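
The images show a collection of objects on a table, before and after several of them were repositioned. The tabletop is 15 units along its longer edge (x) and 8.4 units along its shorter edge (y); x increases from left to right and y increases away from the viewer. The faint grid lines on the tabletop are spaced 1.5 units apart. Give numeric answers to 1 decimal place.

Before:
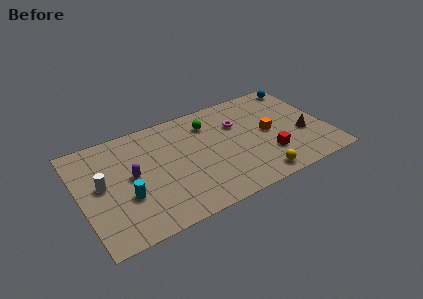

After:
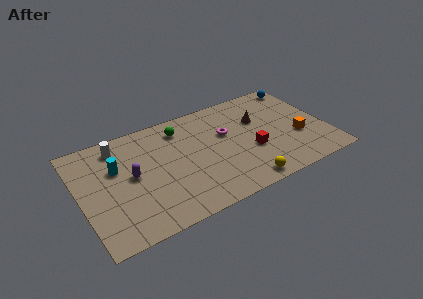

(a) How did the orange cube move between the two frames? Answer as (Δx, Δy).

(1.7, -1.1)

The orange cube started near (11.5, 4.2) and ended near (13.2, 3.1).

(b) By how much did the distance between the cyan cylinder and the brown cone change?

-2.1

The distance was about 10.9 in the first image and 8.8 in the second, so they moved 2.1 units closer together.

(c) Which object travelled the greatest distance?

the brown cone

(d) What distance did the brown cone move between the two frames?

3.3

The brown cone was near (13.5, 3.2) before and (11.1, 5.5) after, so it travelled √(2.4² + 2.3²) ≈ 3.3 units.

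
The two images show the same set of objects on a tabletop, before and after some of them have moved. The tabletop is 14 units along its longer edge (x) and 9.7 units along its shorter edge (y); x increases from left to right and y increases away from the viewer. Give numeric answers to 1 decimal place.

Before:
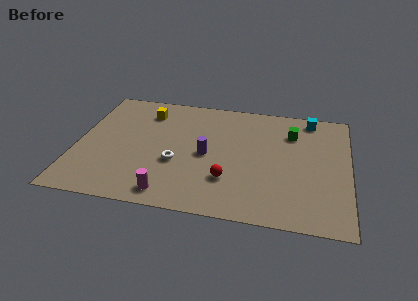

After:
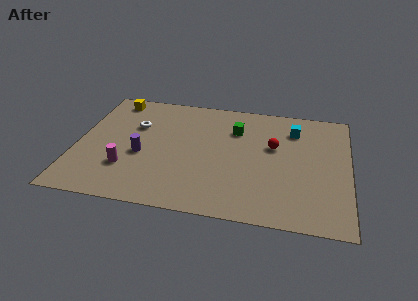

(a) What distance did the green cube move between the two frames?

2.9

The green cube was near (11.0, 7.2) before and (8.1, 7.0) after, so it travelled √(2.9² + 0.2²) ≈ 2.9 units.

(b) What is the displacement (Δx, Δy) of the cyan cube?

(-0.8, -1.1)

From the two frames, the cyan cube sits at roughly (11.9, 8.6) before and (11.1, 7.5) after.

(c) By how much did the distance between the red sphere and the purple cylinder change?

+4.8

The distance was about 2.2 in the first image and 7.0 in the second, so they moved 4.8 units further apart.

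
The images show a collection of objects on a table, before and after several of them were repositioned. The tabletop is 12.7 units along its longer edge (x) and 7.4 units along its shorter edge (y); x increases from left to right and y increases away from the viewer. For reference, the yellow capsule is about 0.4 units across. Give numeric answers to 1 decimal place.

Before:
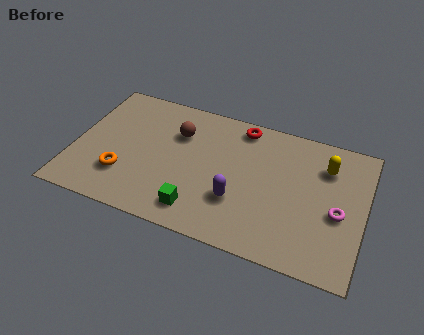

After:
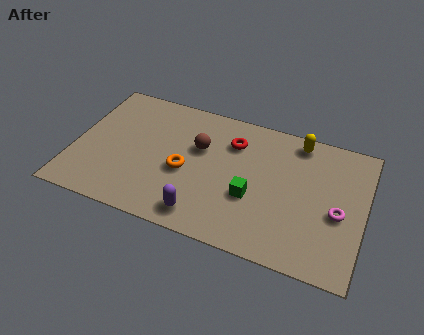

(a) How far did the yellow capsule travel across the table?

1.6

The yellow capsule was near (10.9, 5.5) before and (9.6, 6.5) after, so it travelled √(1.3² + 1.0²) ≈ 1.6 units.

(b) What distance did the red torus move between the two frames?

1.0

The red torus moved from about (7.1, 6.5) to (6.8, 5.5), a distance of √(0.3² + 1.0²) ≈ 1.0.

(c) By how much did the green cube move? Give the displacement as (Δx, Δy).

(2.2, 1.5)

The green cube was at about (5.7, 1.3) and moved to about (7.9, 2.8).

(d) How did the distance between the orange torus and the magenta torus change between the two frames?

-2.7

The distance was about 9.4 in the first image and 6.7 in the second, so they moved 2.7 units closer together.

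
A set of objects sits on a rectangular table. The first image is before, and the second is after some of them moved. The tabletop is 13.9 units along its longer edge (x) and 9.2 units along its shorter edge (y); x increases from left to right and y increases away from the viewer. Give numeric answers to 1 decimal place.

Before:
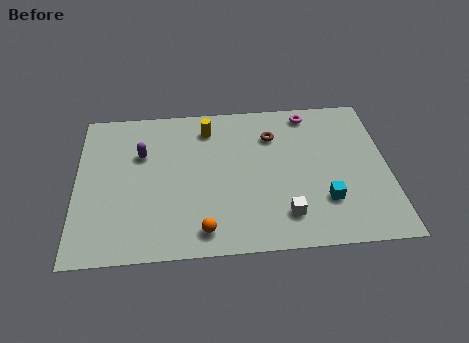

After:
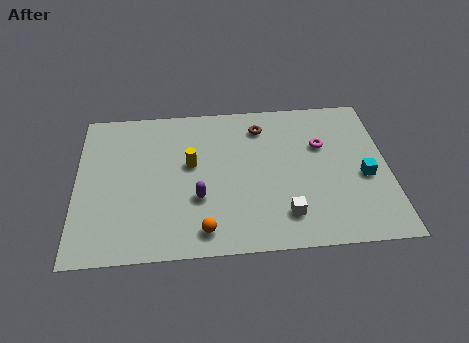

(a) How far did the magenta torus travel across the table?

2.2

The magenta torus moved from about (10.5, 8.1) to (11.0, 6.0), a distance of √(0.5² + 2.1²) ≈ 2.2.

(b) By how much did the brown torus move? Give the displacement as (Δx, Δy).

(-0.5, 0.6)

The brown torus was at about (8.8, 6.8) and moved to about (8.3, 7.4).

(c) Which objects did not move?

the white cube and the orange sphere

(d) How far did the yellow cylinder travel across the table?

2.3

The yellow cylinder was near (5.9, 7.5) before and (5.1, 5.3) after, so it travelled √(0.8² + 2.2²) ≈ 2.3 units.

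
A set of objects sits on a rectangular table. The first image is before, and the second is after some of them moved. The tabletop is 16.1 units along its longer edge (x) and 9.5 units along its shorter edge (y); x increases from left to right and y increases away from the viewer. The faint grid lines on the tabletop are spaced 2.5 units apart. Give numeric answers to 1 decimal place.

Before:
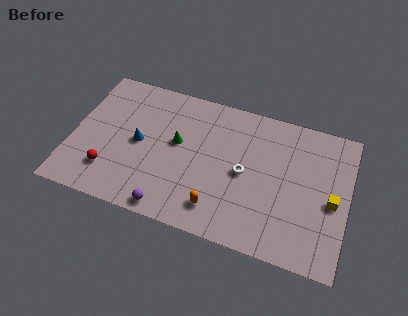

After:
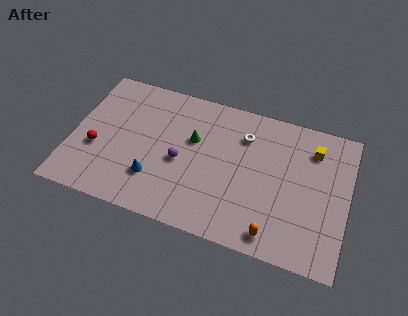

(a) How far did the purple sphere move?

3.3

The purple sphere moved from about (6.1, 0.9) to (6.4, 4.2), a distance of √(0.3² + 3.3²) ≈ 3.3.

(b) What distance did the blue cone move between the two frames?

2.4

The blue cone moved from about (3.9, 4.7) to (5.0, 2.6), a distance of √(1.1² + 2.1²) ≈ 2.4.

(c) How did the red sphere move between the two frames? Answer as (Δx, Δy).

(-0.9, 1.3)

From the two frames, the red sphere sits at roughly (2.4, 2.3) before and (1.5, 3.6) after.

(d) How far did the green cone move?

1.0

The green cone was near (6.1, 5.4) before and (7.0, 5.9) after, so it travelled √(0.9² + 0.5²) ≈ 1.0 units.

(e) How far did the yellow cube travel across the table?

3.4

The yellow cube was near (15.2, 4.3) before and (13.9, 7.4) after, so it travelled √(1.3² + 3.1²) ≈ 3.4 units.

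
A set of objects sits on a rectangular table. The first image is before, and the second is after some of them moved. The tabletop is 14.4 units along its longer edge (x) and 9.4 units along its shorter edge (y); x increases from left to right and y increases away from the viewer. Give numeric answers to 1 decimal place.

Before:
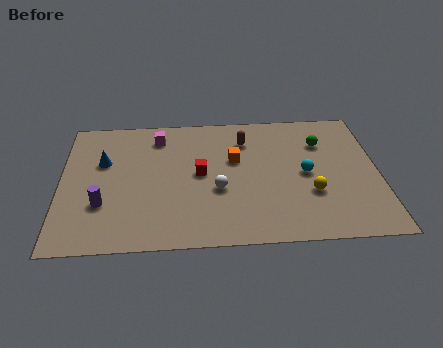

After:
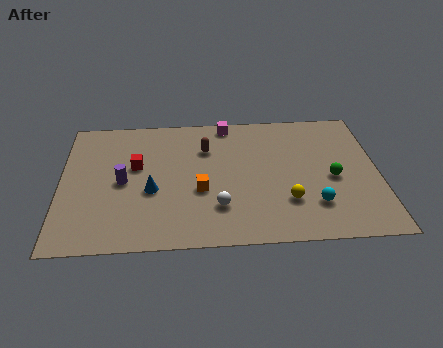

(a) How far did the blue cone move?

3.1

The blue cone moved from about (1.9, 6.0) to (4.1, 3.8), a distance of √(2.2² + 2.2²) ≈ 3.1.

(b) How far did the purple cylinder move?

1.7

The purple cylinder was near (1.9, 3.0) before and (2.8, 4.5) after, so it travelled √(0.9² + 1.5²) ≈ 1.7 units.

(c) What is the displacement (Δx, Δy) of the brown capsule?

(-1.8, -0.5)

The brown capsule was at about (8.4, 7.2) and moved to about (6.6, 6.7).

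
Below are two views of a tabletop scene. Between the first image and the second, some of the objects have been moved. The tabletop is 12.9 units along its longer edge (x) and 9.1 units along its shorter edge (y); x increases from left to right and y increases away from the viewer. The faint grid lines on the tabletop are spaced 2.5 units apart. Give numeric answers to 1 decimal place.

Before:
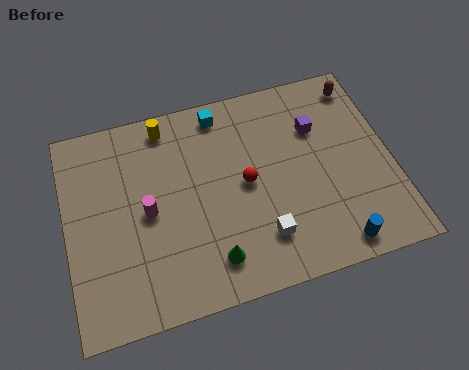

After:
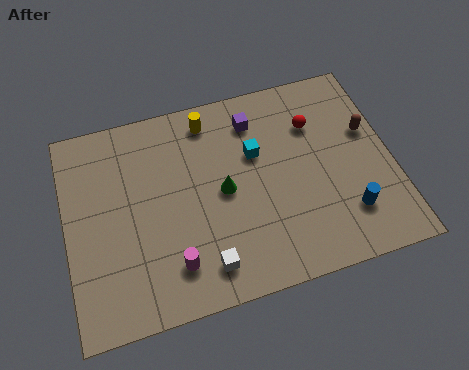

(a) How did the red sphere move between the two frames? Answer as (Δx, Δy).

(2.9, 1.9)

The red sphere started near (7.1, 4.6) and ended near (10.0, 6.5).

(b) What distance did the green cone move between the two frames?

2.9

From (5.5, 1.7) to (6.2, 4.5), the green cone covered √(0.7² + 2.8²) ≈ 2.9 units.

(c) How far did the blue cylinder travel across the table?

1.3

The blue cylinder moved from about (10.3, 1.0) to (10.9, 2.2), a distance of √(0.6² + 1.2²) ≈ 1.3.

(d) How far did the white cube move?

2.4

The white cube moved from about (7.5, 2.1) to (5.2, 1.5), a distance of √(2.3² + 0.6²) ≈ 2.4.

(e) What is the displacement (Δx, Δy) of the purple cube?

(-2.4, 1.0)

From the two frames, the purple cube sits at roughly (10.1, 6.3) before and (7.7, 7.3) after.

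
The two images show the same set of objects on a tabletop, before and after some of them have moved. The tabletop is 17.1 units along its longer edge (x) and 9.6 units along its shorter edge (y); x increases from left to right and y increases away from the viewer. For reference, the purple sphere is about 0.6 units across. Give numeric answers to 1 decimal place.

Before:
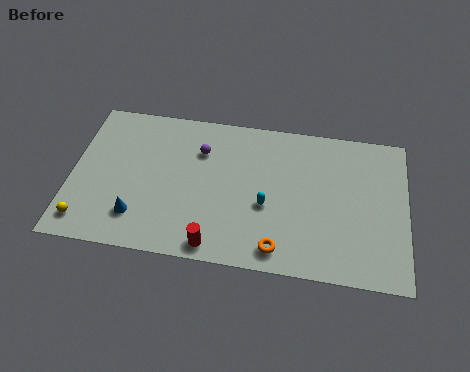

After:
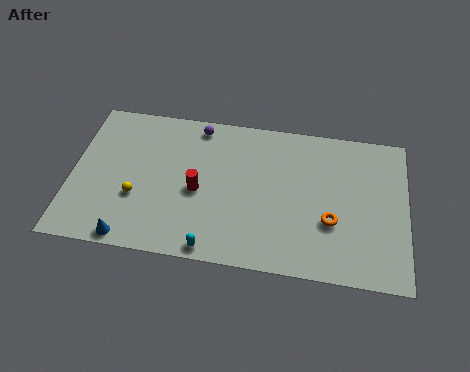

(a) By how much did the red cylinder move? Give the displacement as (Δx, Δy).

(-1.0, 3.3)

The red cylinder was at about (7.5, 1.0) and moved to about (6.5, 4.3).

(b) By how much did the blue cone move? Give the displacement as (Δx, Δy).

(-0.3, -1.4)

The blue cone started near (3.5, 2.2) and ended near (3.2, 0.8).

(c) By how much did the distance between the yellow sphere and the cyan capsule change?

-4.6

Before: roughly 9.4 units apart; after: 4.8. That's 4.6 units closer together.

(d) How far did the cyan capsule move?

4.0

The cyan capsule was near (10.0, 3.9) before and (7.4, 0.8) after, so it travelled √(2.6² + 3.1²) ≈ 4.0 units.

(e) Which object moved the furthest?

the cyan capsule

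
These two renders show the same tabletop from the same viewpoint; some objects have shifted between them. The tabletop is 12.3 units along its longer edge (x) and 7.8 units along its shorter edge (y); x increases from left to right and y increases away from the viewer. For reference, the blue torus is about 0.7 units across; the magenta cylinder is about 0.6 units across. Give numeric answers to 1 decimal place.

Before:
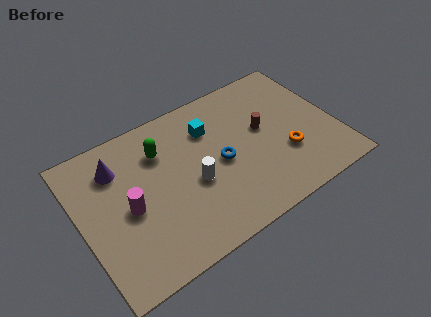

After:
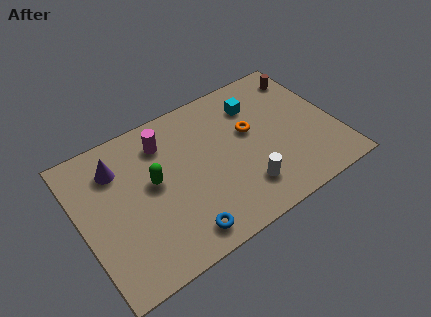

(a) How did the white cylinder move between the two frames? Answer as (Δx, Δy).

(2.2, -1.5)

The white cylinder started near (5.3, 3.3) and ended near (7.5, 1.8).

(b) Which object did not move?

the purple cone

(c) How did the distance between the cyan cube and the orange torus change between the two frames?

-3.1

They were about 4.5 units apart before and 1.4 after — 3.1 units closer together.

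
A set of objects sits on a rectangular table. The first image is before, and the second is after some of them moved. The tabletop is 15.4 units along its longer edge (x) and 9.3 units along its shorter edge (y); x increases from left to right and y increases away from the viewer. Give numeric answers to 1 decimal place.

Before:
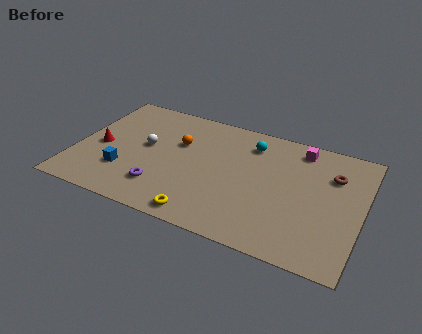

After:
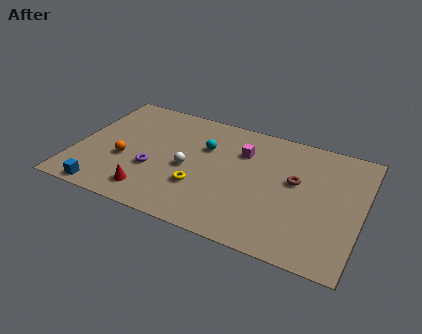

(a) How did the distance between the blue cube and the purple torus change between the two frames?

+1.3

Before: roughly 2.2 units apart; after: 3.5. That's 1.3 units further apart.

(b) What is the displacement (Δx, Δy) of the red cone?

(3.1, -2.6)

The red cone started near (1.3, 4.2) and ended near (4.4, 1.6).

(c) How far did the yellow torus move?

2.0

The yellow torus was near (7.3, 1.0) before and (6.9, 3.0) after, so it travelled √(0.4² + 2.0²) ≈ 2.0 units.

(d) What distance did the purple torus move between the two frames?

1.3

The purple torus was near (4.9, 2.2) before and (4.3, 3.4) after, so it travelled √(0.6² + 1.2²) ≈ 1.3 units.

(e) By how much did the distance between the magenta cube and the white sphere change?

-5.0

They were about 8.6 units apart before and 3.6 after — 5.0 units closer together.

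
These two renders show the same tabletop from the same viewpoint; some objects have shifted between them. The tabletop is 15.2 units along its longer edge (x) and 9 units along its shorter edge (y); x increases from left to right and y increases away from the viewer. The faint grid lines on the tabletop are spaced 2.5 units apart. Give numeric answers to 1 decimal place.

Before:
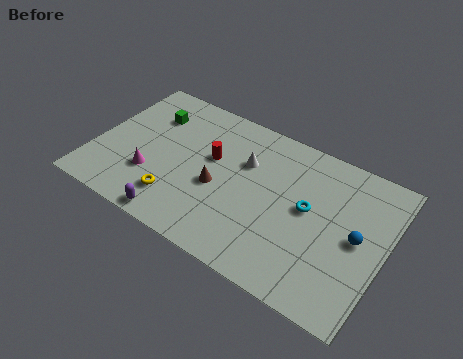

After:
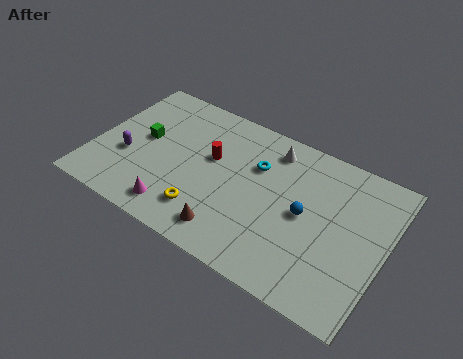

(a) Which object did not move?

the red cylinder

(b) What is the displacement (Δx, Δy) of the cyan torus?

(-2.9, 1.2)

From the two frames, the cyan torus sits at roughly (11.2, 4.9) before and (8.3, 6.1) after.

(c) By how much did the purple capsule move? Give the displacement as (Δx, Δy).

(-3.1, 2.6)

The purple capsule started near (4.9, 0.8) and ended near (1.8, 3.4).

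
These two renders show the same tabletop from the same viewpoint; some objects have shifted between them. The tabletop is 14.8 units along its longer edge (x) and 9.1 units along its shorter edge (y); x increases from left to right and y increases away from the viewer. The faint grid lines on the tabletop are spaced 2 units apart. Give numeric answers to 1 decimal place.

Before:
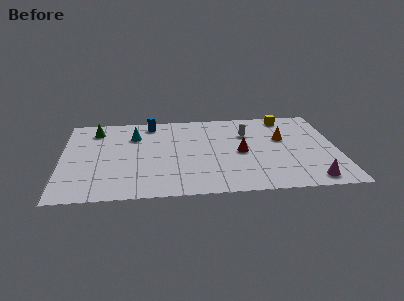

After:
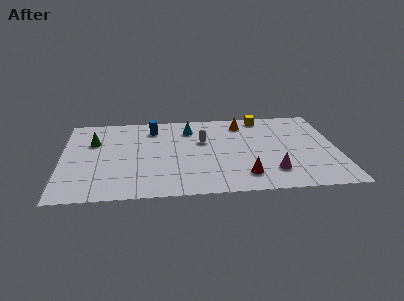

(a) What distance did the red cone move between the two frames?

2.5

The red cone moved from about (9.6, 4.3) to (9.7, 1.8), a distance of √(0.1² + 2.5²) ≈ 2.5.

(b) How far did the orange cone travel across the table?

2.8

From (11.9, 5.6) to (9.8, 7.5), the orange cone covered √(2.1² + 1.9²) ≈ 2.8 units.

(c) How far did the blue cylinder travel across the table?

0.6

From (4.8, 7.9) to (4.9, 7.3), the blue cylinder covered √(0.1² + 0.6²) ≈ 0.6 units.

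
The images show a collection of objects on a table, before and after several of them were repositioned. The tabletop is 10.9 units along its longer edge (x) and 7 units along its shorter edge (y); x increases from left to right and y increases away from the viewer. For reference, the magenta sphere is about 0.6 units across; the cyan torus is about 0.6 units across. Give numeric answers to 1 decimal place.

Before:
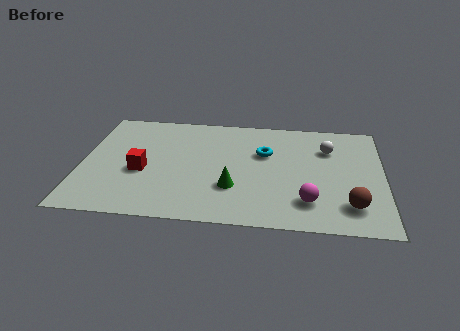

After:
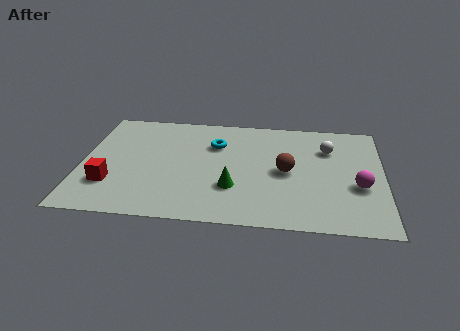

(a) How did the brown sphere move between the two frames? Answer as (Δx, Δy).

(-2.3, 1.9)

The brown sphere started near (9.7, 1.5) and ended near (7.4, 3.4).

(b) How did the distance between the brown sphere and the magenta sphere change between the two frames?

+1.2

Before: roughly 1.5 units apart; after: 2.7. That's 1.2 units further apart.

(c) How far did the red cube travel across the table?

1.4

The red cube moved from about (2.2, 2.9) to (1.1, 2.0), a distance of √(1.1² + 0.9²) ≈ 1.4.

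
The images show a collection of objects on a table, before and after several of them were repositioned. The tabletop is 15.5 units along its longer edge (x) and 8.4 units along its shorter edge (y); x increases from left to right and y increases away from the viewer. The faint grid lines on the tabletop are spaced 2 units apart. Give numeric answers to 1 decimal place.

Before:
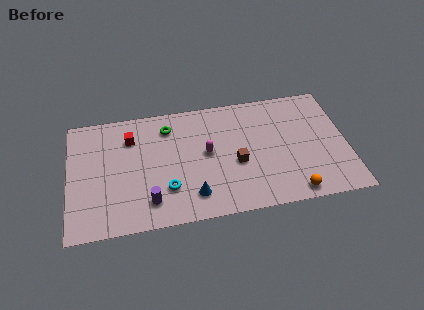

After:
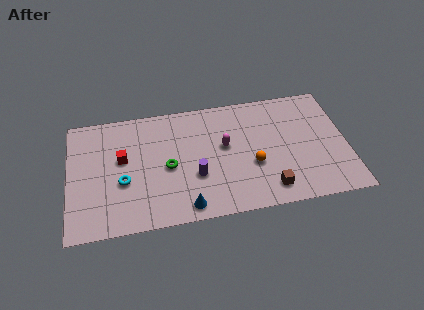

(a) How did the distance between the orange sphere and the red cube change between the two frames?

-2.9

They were about 10.3 units apart before and 7.4 after — 2.9 units closer together.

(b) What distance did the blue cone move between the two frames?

0.8

From (6.8, 1.7) to (6.4, 1.0), the blue cone covered √(0.4² + 0.7²) ≈ 0.8 units.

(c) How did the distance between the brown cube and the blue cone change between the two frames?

+1.5

The distance was about 3.1 in the first image and 4.6 in the second, so they moved 1.5 units further apart.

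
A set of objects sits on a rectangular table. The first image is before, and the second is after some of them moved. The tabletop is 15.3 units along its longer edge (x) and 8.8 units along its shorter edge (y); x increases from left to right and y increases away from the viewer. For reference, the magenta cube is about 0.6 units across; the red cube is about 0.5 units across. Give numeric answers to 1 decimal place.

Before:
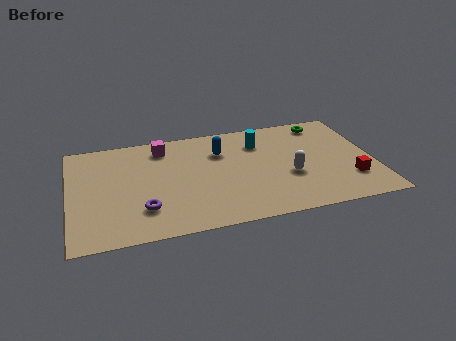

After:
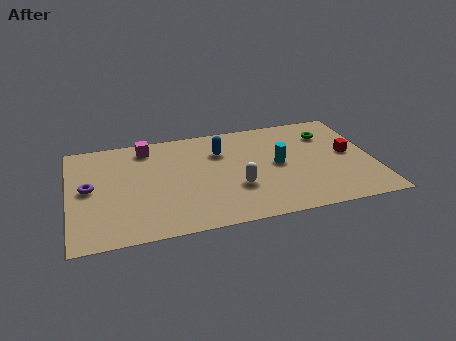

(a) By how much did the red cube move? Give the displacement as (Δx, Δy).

(0.1, 2.2)

The red cube started near (14.0, 2.4) and ended near (14.1, 4.6).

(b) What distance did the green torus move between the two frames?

1.0

The green torus was near (13.1, 7.6) before and (13.2, 6.6) after, so it travelled √(0.1² + 1.0²) ≈ 1.0 units.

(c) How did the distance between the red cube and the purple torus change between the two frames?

+2.7

They were about 10.4 units apart before and 13.1 after — 2.7 units further apart.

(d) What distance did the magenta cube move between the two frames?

0.8

The magenta cube was near (4.8, 7.3) before and (4.0, 7.5) after, so it travelled √(0.8² + 0.2²) ≈ 0.8 units.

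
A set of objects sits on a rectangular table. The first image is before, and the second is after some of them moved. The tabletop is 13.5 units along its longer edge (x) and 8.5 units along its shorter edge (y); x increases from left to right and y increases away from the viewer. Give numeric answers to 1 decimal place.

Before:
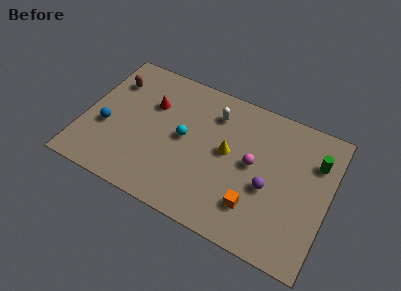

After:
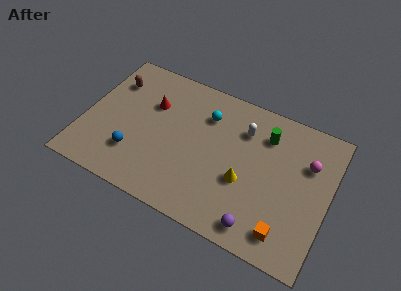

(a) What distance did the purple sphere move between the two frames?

2.4

The purple sphere was near (10.3, 3.5) before and (10.1, 1.1) after, so it travelled √(0.2² + 2.4²) ≈ 2.4 units.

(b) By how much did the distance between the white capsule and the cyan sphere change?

-0.5

The distance was about 2.6 in the first image and 2.1 in the second, so they moved 0.5 units closer together.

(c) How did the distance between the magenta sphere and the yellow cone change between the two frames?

+2.7

The distance was about 1.4 in the first image and 4.1 in the second, so they moved 2.7 units further apart.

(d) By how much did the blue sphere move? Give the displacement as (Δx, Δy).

(1.7, -1.0)

From the two frames, the blue sphere sits at roughly (1.3, 3.3) before and (3.0, 2.3) after.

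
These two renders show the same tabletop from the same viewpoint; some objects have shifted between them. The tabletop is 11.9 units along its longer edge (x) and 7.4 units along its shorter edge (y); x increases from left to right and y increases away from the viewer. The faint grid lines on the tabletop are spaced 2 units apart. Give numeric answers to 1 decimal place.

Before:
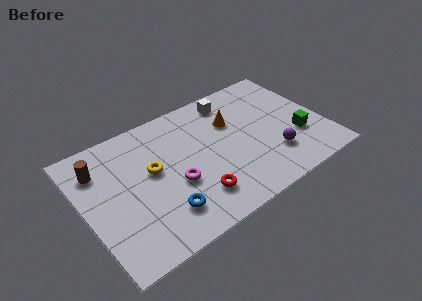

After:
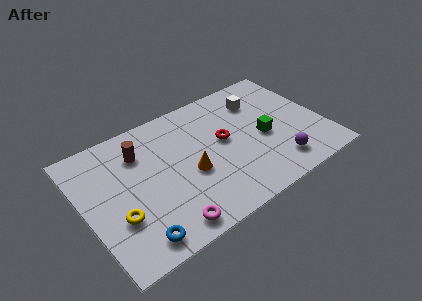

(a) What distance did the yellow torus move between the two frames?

2.6

The yellow torus was near (3.4, 4.2) before and (1.4, 2.5) after, so it travelled √(2.0² + 1.7²) ≈ 2.6 units.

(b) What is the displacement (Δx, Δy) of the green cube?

(-1.6, 0.8)

From the two frames, the green cube sits at roughly (10.5, 2.5) before and (8.9, 3.3) after.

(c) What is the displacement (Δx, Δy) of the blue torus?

(-1.5, -0.7)

The blue torus started near (3.5, 1.7) and ended near (2.0, 1.0).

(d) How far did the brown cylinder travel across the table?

2.0

The brown cylinder was near (1.0, 5.6) before and (3.0, 5.5) after, so it travelled √(2.0² + 0.1²) ≈ 2.0 units.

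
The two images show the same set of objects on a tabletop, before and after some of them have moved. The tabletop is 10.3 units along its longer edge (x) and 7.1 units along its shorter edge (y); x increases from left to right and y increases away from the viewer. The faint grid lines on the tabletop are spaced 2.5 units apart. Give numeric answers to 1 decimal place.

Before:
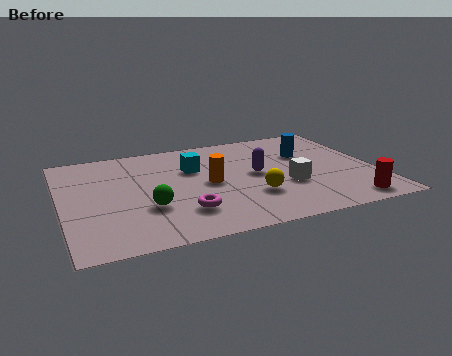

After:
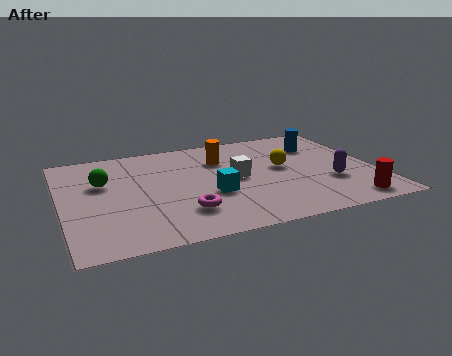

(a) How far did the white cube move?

1.9

From (7.3, 2.6) to (5.7, 3.6), the white cube covered √(1.6² + 1.0²) ≈ 1.9 units.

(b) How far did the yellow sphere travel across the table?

2.1

The yellow sphere moved from about (6.1, 2.2) to (7.3, 3.9), a distance of √(1.2² + 1.7²) ≈ 2.1.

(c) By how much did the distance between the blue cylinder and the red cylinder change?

+0.4

Before: roughly 3.9 units apart; after: 4.3. That's 0.4 units further apart.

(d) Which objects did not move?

the magenta torus and the red cylinder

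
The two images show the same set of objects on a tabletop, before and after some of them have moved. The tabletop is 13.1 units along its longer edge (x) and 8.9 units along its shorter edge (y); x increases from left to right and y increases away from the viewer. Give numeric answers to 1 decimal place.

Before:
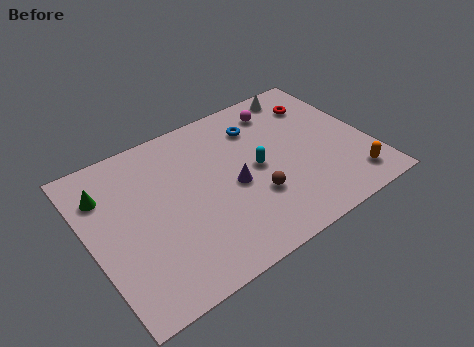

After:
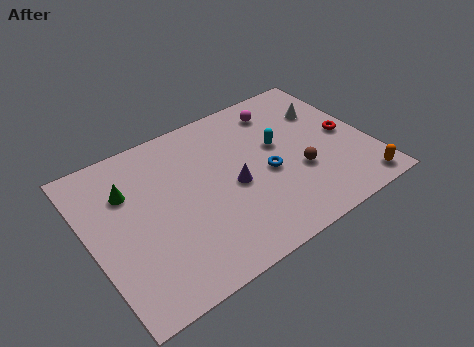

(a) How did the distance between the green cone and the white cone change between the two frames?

-0.3

The distance was about 9.8 in the first image and 9.5 in the second, so they moved 0.3 units closer together.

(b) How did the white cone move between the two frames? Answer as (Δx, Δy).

(0.8, -1.7)

The white cone was at about (10.7, 7.9) and moved to about (11.5, 6.2).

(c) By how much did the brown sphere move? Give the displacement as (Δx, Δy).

(2.2, 0.3)

The brown sphere started near (7.4, 2.9) and ended near (9.6, 3.2).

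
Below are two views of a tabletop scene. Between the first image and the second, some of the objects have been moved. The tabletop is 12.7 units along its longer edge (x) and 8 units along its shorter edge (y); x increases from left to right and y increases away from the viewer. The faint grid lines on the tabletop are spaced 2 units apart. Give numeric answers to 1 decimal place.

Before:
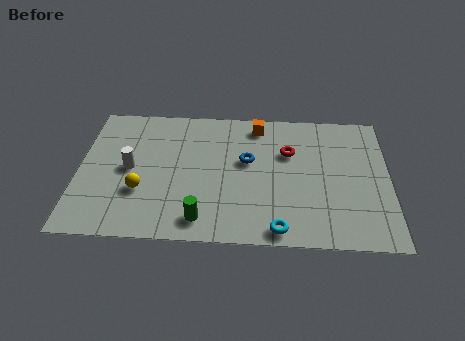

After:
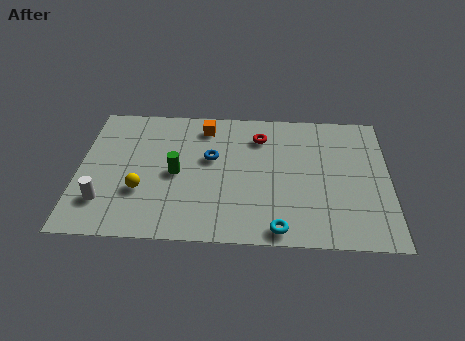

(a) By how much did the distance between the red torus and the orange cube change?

+0.3

The distance was about 2.1 in the first image and 2.4 in the second, so they moved 0.3 units further apart.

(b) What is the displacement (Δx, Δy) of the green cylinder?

(-1.1, 2.6)

The green cylinder was at about (5.1, 1.2) and moved to about (4.0, 3.8).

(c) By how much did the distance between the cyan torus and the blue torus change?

+0.8

They were about 4.1 units apart before and 4.9 after — 0.8 units further apart.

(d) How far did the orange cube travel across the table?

2.2

The orange cube moved from about (7.3, 6.9) to (5.1, 6.7), a distance of √(2.2² + 0.2²) ≈ 2.2.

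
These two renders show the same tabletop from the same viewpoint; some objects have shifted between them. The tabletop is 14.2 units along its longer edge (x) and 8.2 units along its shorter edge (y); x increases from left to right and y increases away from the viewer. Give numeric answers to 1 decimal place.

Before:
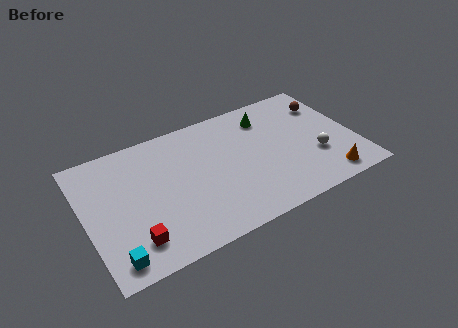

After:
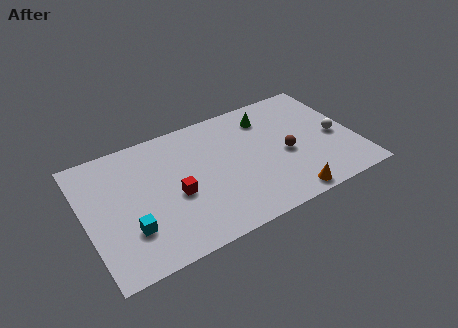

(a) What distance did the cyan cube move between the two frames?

1.6

The cyan cube was near (1.1, 1.1) before and (2.1, 2.4) after, so it travelled √(1.0² + 1.3²) ≈ 1.6 units.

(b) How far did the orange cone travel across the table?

2.2

From (12.3, 1.1) to (10.1, 0.8), the orange cone covered √(2.2² + 0.3²) ≈ 2.2 units.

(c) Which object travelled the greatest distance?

the brown sphere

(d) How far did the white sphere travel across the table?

1.5

The white sphere was near (12.0, 2.8) before and (13.2, 3.7) after, so it travelled √(1.2² + 0.9²) ≈ 1.5 units.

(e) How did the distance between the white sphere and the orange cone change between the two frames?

+2.5

The distance was about 1.7 in the first image and 4.2 in the second, so they moved 2.5 units further apart.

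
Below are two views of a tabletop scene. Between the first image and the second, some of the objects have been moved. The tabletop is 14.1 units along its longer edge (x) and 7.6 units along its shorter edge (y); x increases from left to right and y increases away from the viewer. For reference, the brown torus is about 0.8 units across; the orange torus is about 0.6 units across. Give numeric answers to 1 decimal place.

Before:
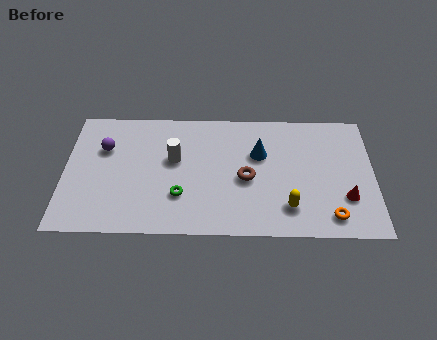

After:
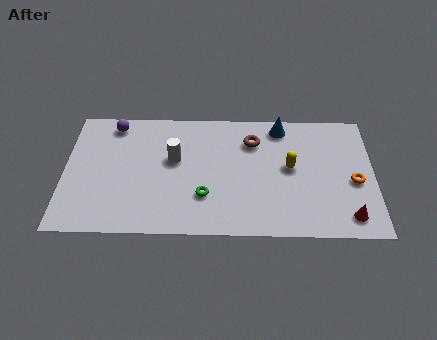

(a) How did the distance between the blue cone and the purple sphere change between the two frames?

+0.6

Before: roughly 7.1 units apart; after: 7.7. That's 0.6 units further apart.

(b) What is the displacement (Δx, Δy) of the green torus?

(1.1, 0.0)

The green torus started near (5.3, 2.3) and ended near (6.4, 2.3).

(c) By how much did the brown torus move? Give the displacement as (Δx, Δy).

(0.3, 2.3)

The brown torus started near (8.3, 3.4) and ended near (8.6, 5.7).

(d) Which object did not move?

the white cylinder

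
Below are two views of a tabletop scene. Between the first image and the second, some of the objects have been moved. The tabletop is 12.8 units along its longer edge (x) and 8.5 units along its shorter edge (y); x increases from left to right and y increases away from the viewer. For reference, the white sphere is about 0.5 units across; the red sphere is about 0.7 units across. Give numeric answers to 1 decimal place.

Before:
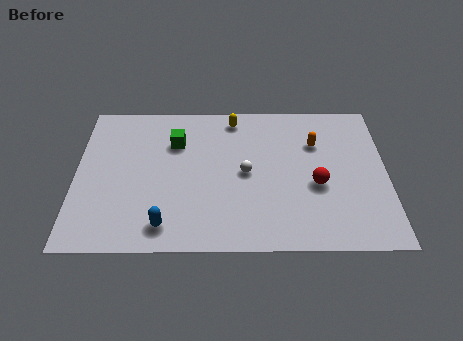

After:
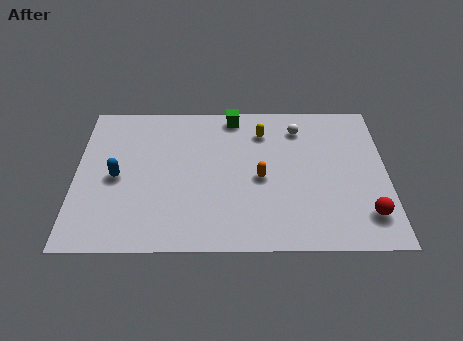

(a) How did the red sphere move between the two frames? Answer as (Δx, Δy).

(2.0, -1.7)

The red sphere was at about (9.9, 3.5) and moved to about (11.9, 1.8).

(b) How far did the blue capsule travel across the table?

3.4

From (3.7, 1.3) to (1.7, 4.0), the blue capsule covered √(2.0² + 2.7²) ≈ 3.4 units.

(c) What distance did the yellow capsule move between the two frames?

1.4

From (6.5, 7.4) to (7.7, 6.6), the yellow capsule covered √(1.2² + 0.8²) ≈ 1.4 units.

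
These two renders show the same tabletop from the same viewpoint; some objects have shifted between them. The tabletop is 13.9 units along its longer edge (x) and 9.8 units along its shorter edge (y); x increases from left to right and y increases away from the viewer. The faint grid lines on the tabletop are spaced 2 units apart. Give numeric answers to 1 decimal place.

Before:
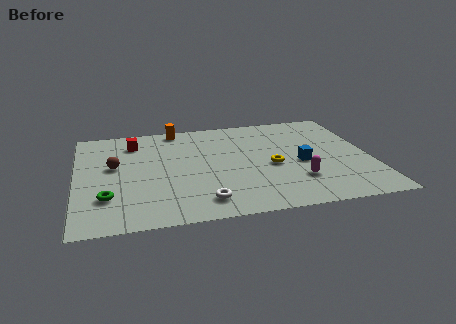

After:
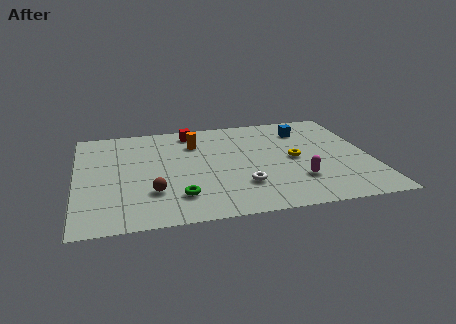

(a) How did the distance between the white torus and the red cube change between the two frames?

-0.7

The distance was about 6.9 in the first image and 6.2 in the second, so they moved 0.7 units closer together.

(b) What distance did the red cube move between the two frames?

2.9

The red cube was near (2.8, 7.8) before and (5.6, 8.5) after, so it travelled √(2.8² + 0.7²) ≈ 2.9 units.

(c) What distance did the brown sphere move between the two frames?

3.3

The brown sphere was near (1.8, 5.6) before and (3.5, 2.8) after, so it travelled √(1.7² + 2.8²) ≈ 3.3 units.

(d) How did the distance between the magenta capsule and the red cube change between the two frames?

-1.6

Before: roughly 9.1 units apart; after: 7.5. That's 1.6 units closer together.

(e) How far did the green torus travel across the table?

3.3

The green torus moved from about (1.4, 2.7) to (4.7, 2.2), a distance of √(3.3² + 0.5²) ≈ 3.3.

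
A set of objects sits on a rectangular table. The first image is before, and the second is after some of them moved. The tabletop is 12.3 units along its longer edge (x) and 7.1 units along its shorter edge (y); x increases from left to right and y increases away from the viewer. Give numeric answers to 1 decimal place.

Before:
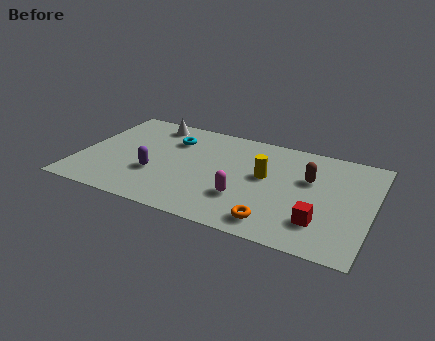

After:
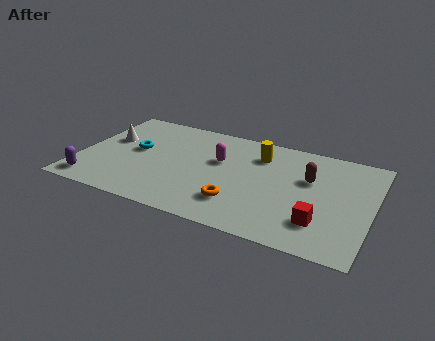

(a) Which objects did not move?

the red cube and the brown capsule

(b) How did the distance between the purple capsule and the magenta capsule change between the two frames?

+2.2

They were about 3.8 units apart before and 6.0 after — 2.2 units further apart.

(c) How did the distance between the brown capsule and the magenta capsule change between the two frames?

+0.4

They were about 3.4 units apart before and 3.8 after — 0.4 units further apart.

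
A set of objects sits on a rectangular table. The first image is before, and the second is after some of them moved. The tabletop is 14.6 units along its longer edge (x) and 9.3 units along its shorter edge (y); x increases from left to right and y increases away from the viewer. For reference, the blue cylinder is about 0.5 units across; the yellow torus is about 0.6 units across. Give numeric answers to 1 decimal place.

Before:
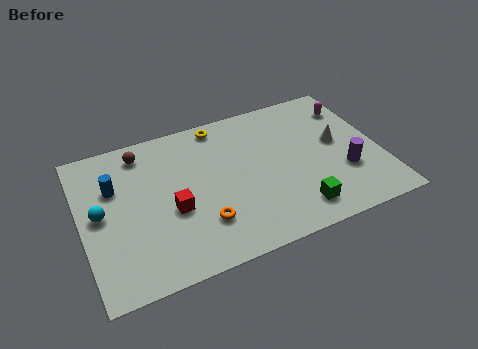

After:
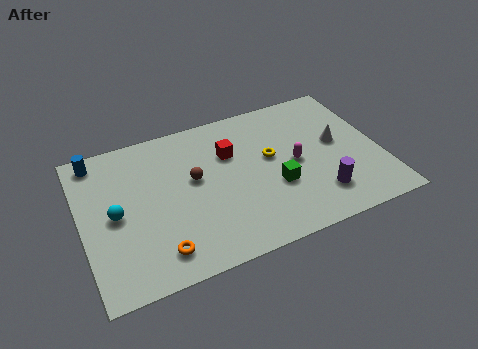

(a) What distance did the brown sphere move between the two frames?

3.5

The brown sphere moved from about (3.2, 7.9) to (5.5, 5.3), a distance of √(2.3² + 2.6²) ≈ 3.5.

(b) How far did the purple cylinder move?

1.7

The purple cylinder was near (12.7, 3.1) before and (11.3, 2.1) after, so it travelled √(1.4² + 1.0²) ≈ 1.7 units.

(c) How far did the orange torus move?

2.4

The orange torus moved from about (5.6, 2.5) to (3.4, 1.6), a distance of √(2.2² + 0.9²) ≈ 2.4.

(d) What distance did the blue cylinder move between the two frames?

2.1

The blue cylinder moved from about (1.7, 6.2) to (1.0, 8.2), a distance of √(0.7² + 2.0²) ≈ 2.1.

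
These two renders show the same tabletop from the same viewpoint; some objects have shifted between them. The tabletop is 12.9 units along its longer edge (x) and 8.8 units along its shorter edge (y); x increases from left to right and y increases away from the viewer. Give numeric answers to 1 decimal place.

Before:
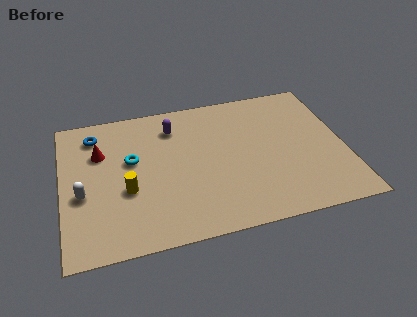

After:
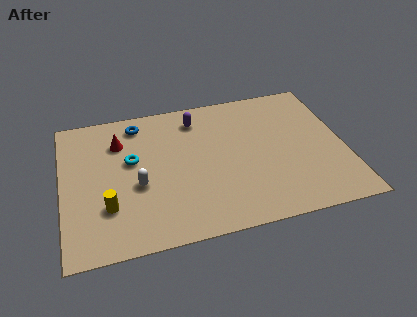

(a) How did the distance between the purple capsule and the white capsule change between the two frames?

-0.8

They were about 5.4 units apart before and 4.6 after — 0.8 units closer together.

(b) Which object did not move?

the cyan torus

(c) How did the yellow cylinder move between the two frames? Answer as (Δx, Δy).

(-0.9, -0.8)

The yellow cylinder was at about (2.9, 3.4) and moved to about (2.0, 2.6).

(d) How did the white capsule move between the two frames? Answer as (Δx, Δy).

(2.5, 0.0)

The white capsule started near (0.9, 3.6) and ended near (3.4, 3.6).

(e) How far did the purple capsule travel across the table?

1.1

From (5.2, 6.9) to (6.3, 7.2), the purple capsule covered √(1.1² + 0.3²) ≈ 1.1 units.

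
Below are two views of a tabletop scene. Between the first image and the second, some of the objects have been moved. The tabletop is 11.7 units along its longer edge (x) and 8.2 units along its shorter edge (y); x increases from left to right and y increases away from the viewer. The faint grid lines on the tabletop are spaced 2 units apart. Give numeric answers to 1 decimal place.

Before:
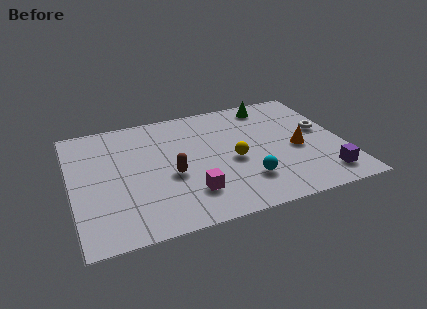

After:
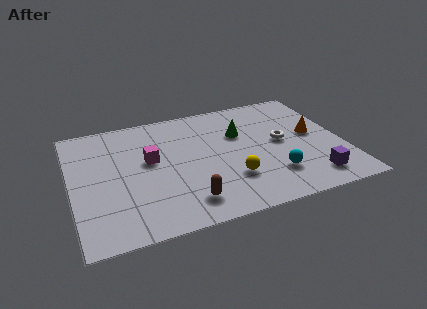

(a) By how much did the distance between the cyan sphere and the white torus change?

-2.1

The distance was about 4.4 in the first image and 2.3 in the second, so they moved 2.1 units closer together.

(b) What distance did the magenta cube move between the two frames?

3.1

The magenta cube was near (4.9, 2.0) before and (3.4, 4.7) after, so it travelled √(1.5² + 2.7²) ≈ 3.1 units.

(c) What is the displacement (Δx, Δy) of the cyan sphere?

(1.2, 0.0)

From the two frames, the cyan sphere sits at roughly (7.3, 2.1) before and (8.5, 2.1) after.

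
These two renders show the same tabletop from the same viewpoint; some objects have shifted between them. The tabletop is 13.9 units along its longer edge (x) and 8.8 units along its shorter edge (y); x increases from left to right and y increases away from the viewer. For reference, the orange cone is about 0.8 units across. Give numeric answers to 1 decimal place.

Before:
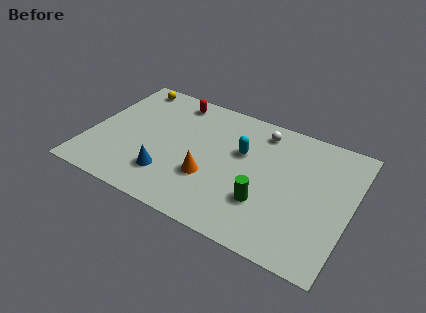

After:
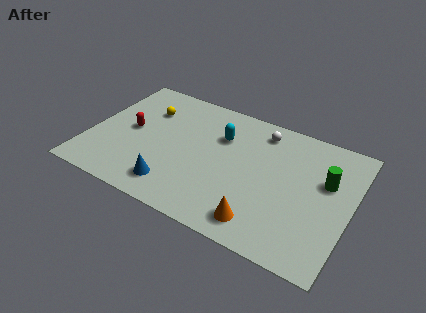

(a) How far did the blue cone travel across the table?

0.7

From (4.5, 2.2) to (4.9, 1.6), the blue cone covered √(0.4² + 0.6²) ≈ 0.7 units.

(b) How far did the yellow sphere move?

1.9

From (1.5, 7.8) to (2.7, 6.3), the yellow sphere covered √(1.2² + 1.5²) ≈ 1.9 units.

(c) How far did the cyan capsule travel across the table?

1.3

The cyan capsule was near (8.0, 5.5) before and (6.8, 6.1) after, so it travelled √(1.2² + 0.6²) ≈ 1.3 units.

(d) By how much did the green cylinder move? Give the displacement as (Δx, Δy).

(2.9, 2.8)

The green cylinder started near (9.6, 2.7) and ended near (12.5, 5.5).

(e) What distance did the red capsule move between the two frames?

3.6

The red capsule moved from about (4.0, 7.6) to (2.1, 4.5), a distance of √(1.9² + 3.1²) ≈ 3.6.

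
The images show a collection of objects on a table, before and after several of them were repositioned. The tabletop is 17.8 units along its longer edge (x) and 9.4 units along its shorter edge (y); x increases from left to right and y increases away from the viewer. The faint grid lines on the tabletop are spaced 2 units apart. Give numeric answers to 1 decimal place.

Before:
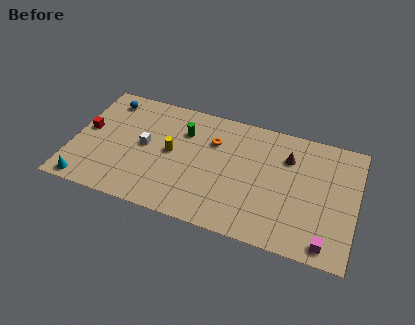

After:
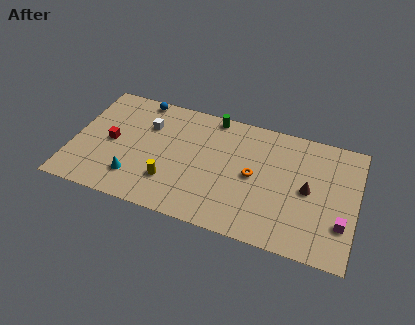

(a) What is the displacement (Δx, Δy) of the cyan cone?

(2.9, 1.3)

The cyan cone was at about (1.2, 0.9) and moved to about (4.1, 2.2).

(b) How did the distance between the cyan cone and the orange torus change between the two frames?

-1.7

The distance was about 9.4 in the first image and 7.7 in the second, so they moved 1.7 units closer together.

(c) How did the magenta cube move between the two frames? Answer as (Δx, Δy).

(0.8, 1.7)

From the two frames, the magenta cube sits at roughly (16.2, 1.1) before and (17.0, 2.8) after.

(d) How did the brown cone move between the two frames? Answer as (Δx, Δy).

(1.4, -2.1)

The brown cone was at about (13.4, 6.8) and moved to about (14.8, 4.7).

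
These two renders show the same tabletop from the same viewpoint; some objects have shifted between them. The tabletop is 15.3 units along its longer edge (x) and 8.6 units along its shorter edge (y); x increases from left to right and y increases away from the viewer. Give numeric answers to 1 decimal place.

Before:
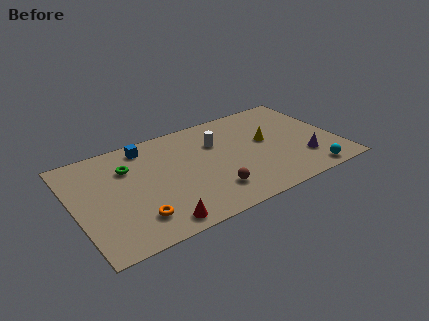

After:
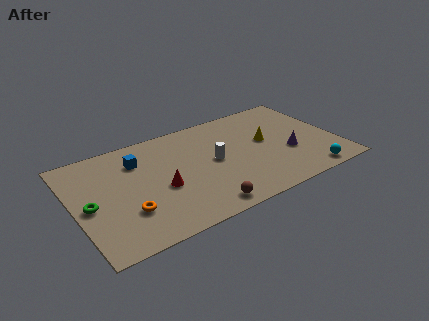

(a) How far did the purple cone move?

1.1

The purple cone moved from about (13.1, 2.3) to (12.4, 3.2), a distance of √(0.7² + 0.9²) ≈ 1.1.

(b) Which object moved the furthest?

the green torus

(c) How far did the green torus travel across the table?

3.3

The green torus was near (3.3, 6.1) before and (0.8, 4.0) after, so it travelled √(2.5² + 2.1²) ≈ 3.3 units.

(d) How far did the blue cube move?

1.2

The blue cube moved from about (4.5, 7.4) to (3.9, 6.4), a distance of √(0.6² + 1.0²) ≈ 1.2.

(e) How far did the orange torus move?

0.8

The orange torus moved from about (3.2, 1.9) to (2.8, 2.6), a distance of √(0.4² + 0.7²) ≈ 0.8.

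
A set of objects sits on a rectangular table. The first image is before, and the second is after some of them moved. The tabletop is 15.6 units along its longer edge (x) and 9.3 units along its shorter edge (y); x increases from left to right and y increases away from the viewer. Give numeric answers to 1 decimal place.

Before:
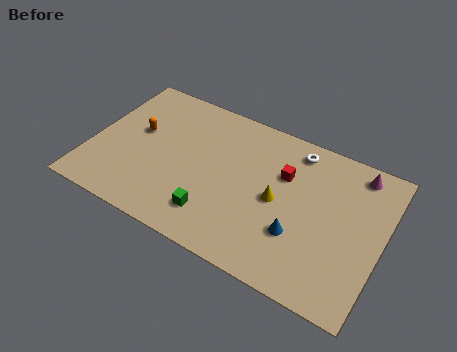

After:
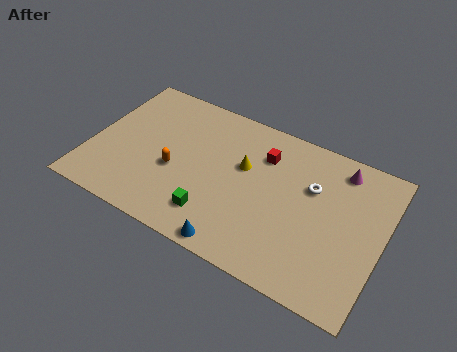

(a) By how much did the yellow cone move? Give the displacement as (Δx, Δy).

(-2.0, 1.2)

The yellow cone started near (10.1, 4.5) and ended near (8.1, 5.7).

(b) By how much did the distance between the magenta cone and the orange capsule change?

-2.6

The distance was about 11.9 in the first image and 9.3 in the second, so they moved 2.6 units closer together.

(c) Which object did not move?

the green cube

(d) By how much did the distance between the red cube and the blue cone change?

+2.7

They were about 3.4 units apart before and 6.1 after — 2.7 units further apart.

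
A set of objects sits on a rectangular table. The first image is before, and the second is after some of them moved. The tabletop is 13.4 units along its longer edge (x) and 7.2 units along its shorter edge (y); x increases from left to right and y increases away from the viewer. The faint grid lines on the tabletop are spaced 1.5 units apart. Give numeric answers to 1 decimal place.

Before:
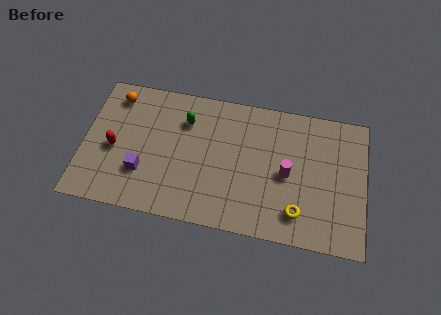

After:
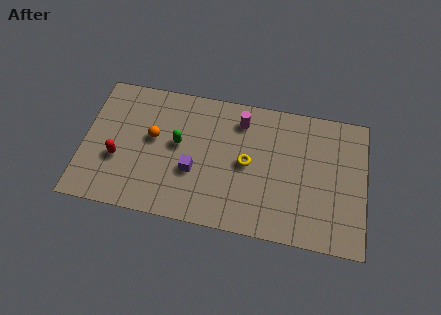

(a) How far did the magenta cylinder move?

3.3

From (9.7, 3.4) to (7.4, 5.8), the magenta cylinder covered √(2.3² + 2.4²) ≈ 3.3 units.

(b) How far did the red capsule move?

0.5

The red capsule was near (1.5, 3.2) before and (1.7, 2.7) after, so it travelled √(0.2² + 0.5²) ≈ 0.5 units.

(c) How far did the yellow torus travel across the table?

3.3

From (10.3, 1.5) to (7.8, 3.6), the yellow torus covered √(2.5² + 2.1²) ≈ 3.3 units.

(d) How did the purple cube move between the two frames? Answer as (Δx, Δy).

(2.4, 0.5)

From the two frames, the purple cube sits at roughly (2.9, 2.2) before and (5.3, 2.7) after.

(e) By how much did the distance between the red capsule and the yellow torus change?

-2.8

The distance was about 9.0 in the first image and 6.2 in the second, so they moved 2.8 units closer together.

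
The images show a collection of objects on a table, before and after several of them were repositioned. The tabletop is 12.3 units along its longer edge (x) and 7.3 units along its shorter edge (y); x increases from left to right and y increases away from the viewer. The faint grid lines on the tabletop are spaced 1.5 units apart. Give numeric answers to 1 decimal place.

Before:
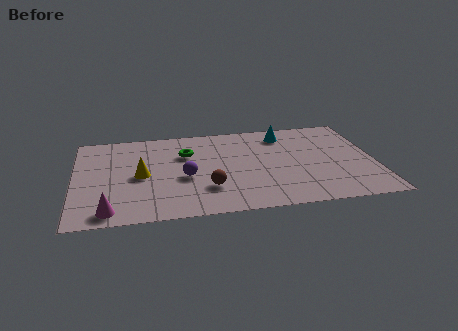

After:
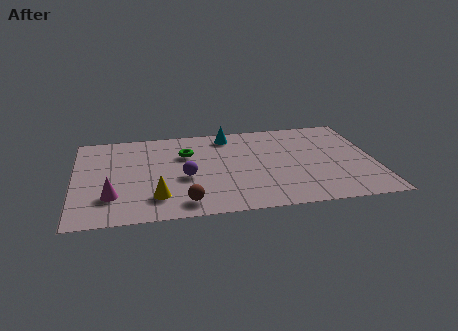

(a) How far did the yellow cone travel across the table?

1.9

The yellow cone moved from about (2.7, 3.5) to (3.3, 1.7), a distance of √(0.6² + 1.8²) ≈ 1.9.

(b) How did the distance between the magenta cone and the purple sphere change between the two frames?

-0.6

The distance was about 3.8 in the first image and 3.2 in the second, so they moved 0.6 units closer together.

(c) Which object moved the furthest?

the cyan cone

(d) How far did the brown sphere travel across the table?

1.4

The brown sphere moved from about (5.4, 2.1) to (4.4, 1.1), a distance of √(1.0² + 1.0²) ≈ 1.4.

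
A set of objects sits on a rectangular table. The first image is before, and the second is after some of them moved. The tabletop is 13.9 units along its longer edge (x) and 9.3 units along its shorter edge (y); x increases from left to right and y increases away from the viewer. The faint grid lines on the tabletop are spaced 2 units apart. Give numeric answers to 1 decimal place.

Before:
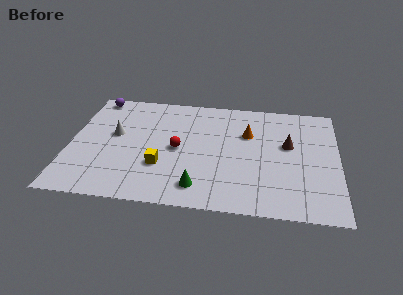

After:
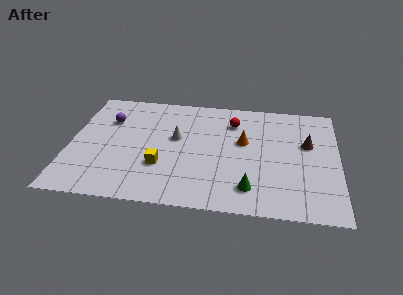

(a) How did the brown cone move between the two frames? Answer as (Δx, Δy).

(1.0, 0.2)

From the two frames, the brown cone sits at roughly (11.3, 5.5) before and (12.3, 5.7) after.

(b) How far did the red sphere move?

3.8

The red sphere moved from about (5.6, 4.5) to (8.4, 7.1), a distance of √(2.8² + 2.6²) ≈ 3.8.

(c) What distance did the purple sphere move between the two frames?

2.1

From (1.1, 8.4) to (1.9, 6.5), the purple sphere covered √(0.8² + 1.9²) ≈ 2.1 units.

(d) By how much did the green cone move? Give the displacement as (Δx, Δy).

(2.6, 0.2)

The green cone was at about (6.8, 1.6) and moved to about (9.4, 1.8).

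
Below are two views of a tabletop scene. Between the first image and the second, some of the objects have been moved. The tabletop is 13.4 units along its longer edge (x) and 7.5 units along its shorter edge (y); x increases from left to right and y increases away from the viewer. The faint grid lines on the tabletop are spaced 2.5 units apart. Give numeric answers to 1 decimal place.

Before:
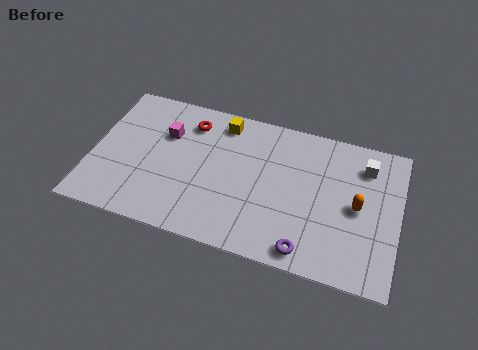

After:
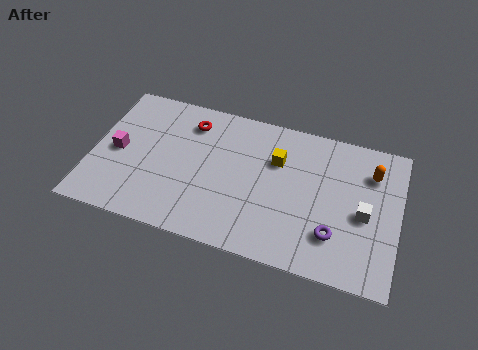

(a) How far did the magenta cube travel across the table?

2.5

The magenta cube was near (3.1, 5.1) before and (1.1, 3.6) after, so it travelled √(2.0² + 1.5²) ≈ 2.5 units.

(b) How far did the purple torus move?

1.6

The purple torus moved from about (9.6, 0.9) to (10.7, 2.0), a distance of √(1.1² + 1.1²) ≈ 1.6.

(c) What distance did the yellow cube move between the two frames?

2.8

From (5.5, 6.4) to (8.0, 5.1), the yellow cube covered √(2.5² + 1.3²) ≈ 2.8 units.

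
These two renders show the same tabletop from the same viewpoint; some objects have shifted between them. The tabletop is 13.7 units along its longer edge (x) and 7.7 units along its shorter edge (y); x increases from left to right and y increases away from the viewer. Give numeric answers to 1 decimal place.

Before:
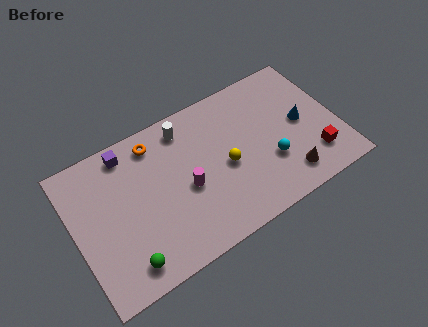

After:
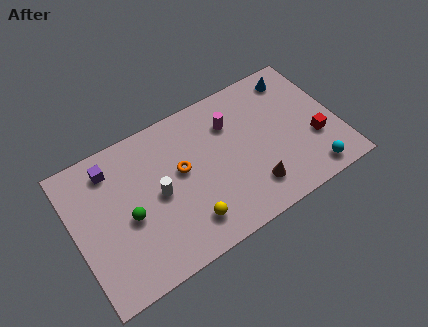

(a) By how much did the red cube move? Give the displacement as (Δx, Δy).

(0.2, 0.9)

From the two frames, the red cube sits at roughly (12.2, 1.8) before and (12.4, 2.7) after.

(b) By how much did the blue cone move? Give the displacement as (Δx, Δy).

(0.1, 2.6)

From the two frames, the blue cone sits at roughly (11.9, 3.9) before and (12.0, 6.5) after.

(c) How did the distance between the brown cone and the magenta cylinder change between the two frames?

-1.5

They were about 5.4 units apart before and 3.9 after — 1.5 units closer together.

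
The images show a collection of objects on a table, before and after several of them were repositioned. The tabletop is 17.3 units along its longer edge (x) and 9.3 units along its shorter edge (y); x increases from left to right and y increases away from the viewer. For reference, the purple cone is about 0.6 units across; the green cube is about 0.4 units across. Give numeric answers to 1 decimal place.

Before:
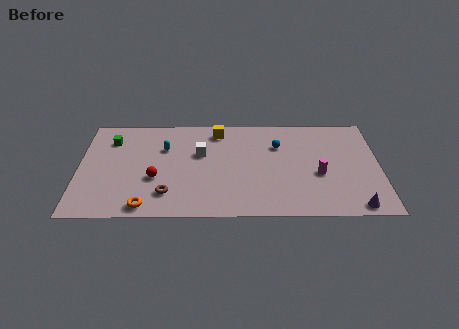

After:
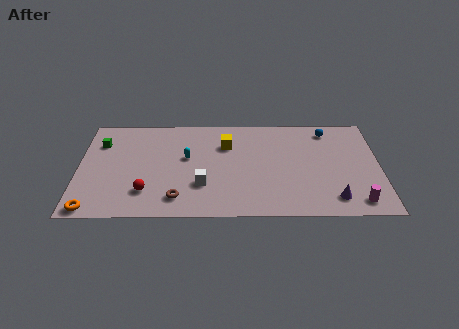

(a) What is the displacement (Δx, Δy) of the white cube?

(0.1, -2.9)

The white cube started near (7.0, 5.8) and ended near (7.1, 2.9).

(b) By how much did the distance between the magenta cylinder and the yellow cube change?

+2.0

The distance was about 7.1 in the first image and 9.1 in the second, so they moved 2.0 units further apart.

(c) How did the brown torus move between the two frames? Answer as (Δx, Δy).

(0.6, -0.4)

The brown torus started near (5.1, 2.1) and ended near (5.7, 1.7).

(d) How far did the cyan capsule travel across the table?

1.6

The cyan capsule moved from about (4.9, 6.3) to (6.2, 5.4), a distance of √(1.3² + 0.9²) ≈ 1.6.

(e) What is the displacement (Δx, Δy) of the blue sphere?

(2.9, 1.4)

From the two frames, the blue sphere sits at roughly (11.5, 6.5) before and (14.4, 7.9) after.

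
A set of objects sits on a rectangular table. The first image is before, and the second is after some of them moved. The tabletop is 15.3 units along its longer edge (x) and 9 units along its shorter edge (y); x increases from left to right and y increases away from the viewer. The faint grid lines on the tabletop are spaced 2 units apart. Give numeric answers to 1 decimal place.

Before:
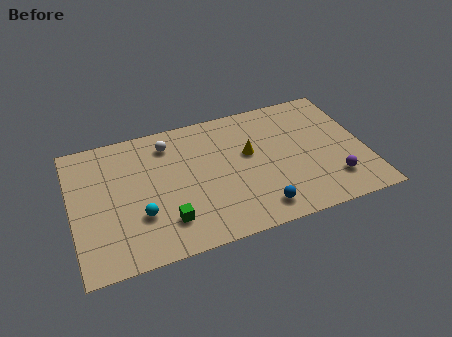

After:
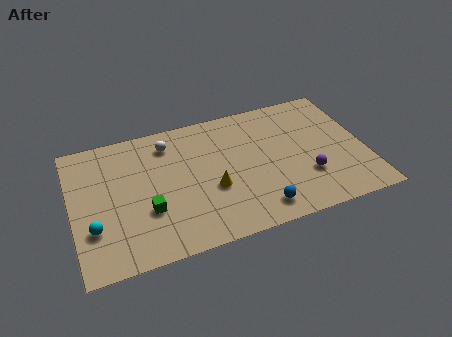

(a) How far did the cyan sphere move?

2.4

The cyan sphere was near (3.4, 2.9) before and (1.0, 2.8) after, so it travelled √(2.4² + 0.1²) ≈ 2.4 units.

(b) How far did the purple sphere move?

1.5

The purple sphere was near (13.4, 2.1) before and (12.1, 2.8) after, so it travelled √(1.3² + 0.7²) ≈ 1.5 units.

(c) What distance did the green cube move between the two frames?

1.3

The green cube moved from about (4.7, 2.1) to (3.8, 3.1), a distance of √(0.9² + 1.0²) ≈ 1.3.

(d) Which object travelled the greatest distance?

the yellow cone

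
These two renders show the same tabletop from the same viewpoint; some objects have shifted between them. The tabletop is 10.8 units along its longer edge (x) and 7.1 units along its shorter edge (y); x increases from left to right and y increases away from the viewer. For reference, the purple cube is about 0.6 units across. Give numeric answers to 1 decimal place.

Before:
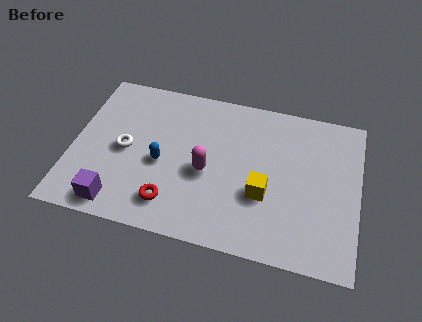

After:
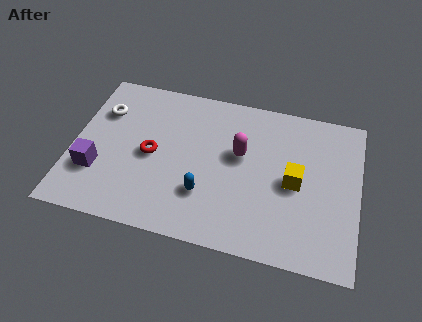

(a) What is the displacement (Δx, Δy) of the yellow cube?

(1.1, 0.8)

The yellow cube started near (7.3, 2.6) and ended near (8.4, 3.4).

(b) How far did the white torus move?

1.9

From (2.0, 3.4) to (1.0, 5.0), the white torus covered √(1.0² + 1.6²) ≈ 1.9 units.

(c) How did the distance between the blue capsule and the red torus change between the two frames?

+0.7

Before: roughly 1.8 units apart; after: 2.5. That's 0.7 units further apart.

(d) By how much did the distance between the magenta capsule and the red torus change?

+1.3

The distance was about 2.1 in the first image and 3.4 in the second, so they moved 1.3 units further apart.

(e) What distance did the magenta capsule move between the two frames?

1.6

The magenta capsule was near (5.1, 3.1) before and (6.3, 4.2) after, so it travelled √(1.2² + 1.1²) ≈ 1.6 units.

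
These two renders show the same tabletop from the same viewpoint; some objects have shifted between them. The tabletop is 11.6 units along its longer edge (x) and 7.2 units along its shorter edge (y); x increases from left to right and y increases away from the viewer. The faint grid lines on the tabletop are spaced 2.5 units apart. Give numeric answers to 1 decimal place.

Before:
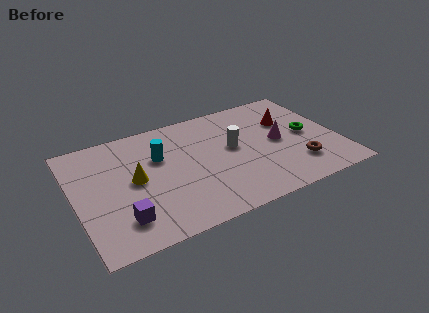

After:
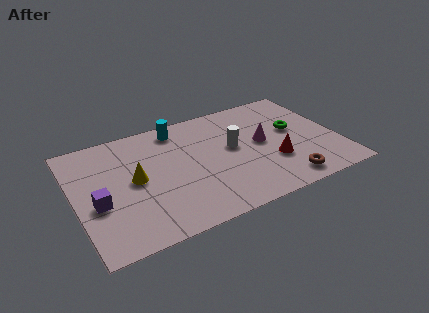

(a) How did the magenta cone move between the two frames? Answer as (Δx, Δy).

(-0.7, 0.2)

The magenta cone was at about (9.0, 3.6) and moved to about (8.3, 3.8).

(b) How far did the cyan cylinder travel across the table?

1.8

From (3.8, 4.7) to (4.8, 6.2), the cyan cylinder covered √(1.0² + 1.5²) ≈ 1.8 units.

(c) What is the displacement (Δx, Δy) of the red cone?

(-1.0, -2.4)

From the two frames, the red cone sits at roughly (9.6, 4.8) before and (8.6, 2.4) after.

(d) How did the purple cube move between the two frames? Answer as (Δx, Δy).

(-0.9, 1.3)

From the two frames, the purple cube sits at roughly (1.8, 1.6) before and (0.9, 2.9) after.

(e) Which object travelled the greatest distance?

the red cone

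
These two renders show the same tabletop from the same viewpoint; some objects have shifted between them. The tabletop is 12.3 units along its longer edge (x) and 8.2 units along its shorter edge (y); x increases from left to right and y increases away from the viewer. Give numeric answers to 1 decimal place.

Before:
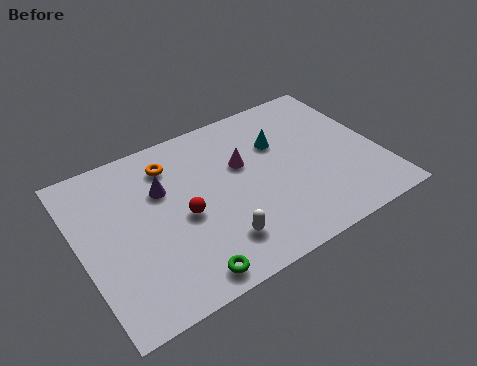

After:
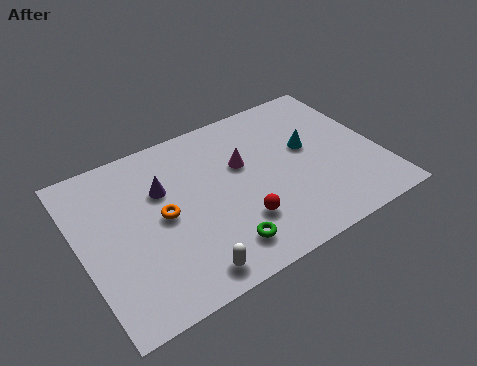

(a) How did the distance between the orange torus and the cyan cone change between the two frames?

+1.7

Before: roughly 4.5 units apart; after: 6.2. That's 1.7 units further apart.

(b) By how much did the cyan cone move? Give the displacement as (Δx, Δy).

(1.1, -0.8)

The cyan cone started near (8.4, 5.5) and ended near (9.5, 4.7).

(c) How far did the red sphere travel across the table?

2.5

From (4.1, 3.7) to (6.2, 2.3), the red sphere covered √(2.1² + 1.4²) ≈ 2.5 units.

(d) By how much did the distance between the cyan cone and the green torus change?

-1.3

The distance was about 6.6 in the first image and 5.3 in the second, so they moved 1.3 units closer together.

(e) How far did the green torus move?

1.7

The green torus was near (3.7, 0.9) before and (5.3, 1.5) after, so it travelled √(1.6² + 0.6²) ≈ 1.7 units.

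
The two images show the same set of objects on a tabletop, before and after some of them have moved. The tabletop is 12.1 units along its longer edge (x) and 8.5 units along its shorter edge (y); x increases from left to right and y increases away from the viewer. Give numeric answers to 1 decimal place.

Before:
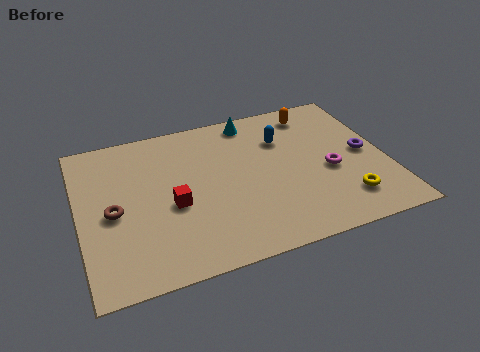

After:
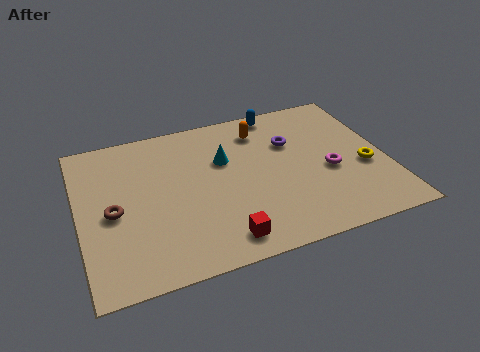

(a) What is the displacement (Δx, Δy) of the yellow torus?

(1.0, 1.6)

From the two frames, the yellow torus sits at roughly (10.2, 1.8) before and (11.2, 3.4) after.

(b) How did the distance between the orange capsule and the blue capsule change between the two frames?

-0.6

Before: roughly 1.8 units apart; after: 1.2. That's 0.6 units closer together.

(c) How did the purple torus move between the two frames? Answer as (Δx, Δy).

(-2.8, 1.5)

The purple torus started near (11.3, 4.2) and ended near (8.5, 5.7).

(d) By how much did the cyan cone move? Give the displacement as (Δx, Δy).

(-1.3, -2.0)

The cyan cone started near (7.1, 7.5) and ended near (5.8, 5.5).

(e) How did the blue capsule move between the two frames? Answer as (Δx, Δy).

(0.0, 1.7)

The blue capsule was at about (8.2, 6.0) and moved to about (8.2, 7.7).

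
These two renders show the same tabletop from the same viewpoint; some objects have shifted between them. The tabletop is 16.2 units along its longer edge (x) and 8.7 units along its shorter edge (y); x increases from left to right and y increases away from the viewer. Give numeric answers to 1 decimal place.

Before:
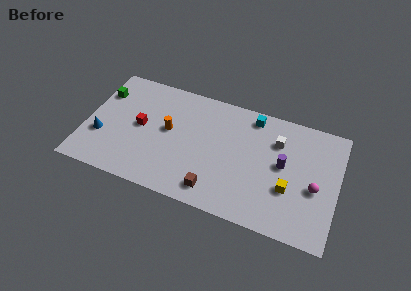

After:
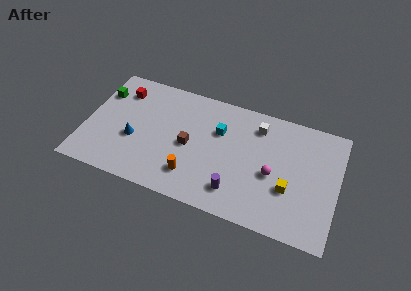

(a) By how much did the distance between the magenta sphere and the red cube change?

-0.8

The distance was about 11.3 in the first image and 10.5 in the second, so they moved 0.8 units closer together.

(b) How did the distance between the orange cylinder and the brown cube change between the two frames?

-2.6

The distance was about 4.7 in the first image and 2.1 in the second, so they moved 2.6 units closer together.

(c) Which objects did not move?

the green cube and the yellow cube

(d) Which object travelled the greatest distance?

the purple cylinder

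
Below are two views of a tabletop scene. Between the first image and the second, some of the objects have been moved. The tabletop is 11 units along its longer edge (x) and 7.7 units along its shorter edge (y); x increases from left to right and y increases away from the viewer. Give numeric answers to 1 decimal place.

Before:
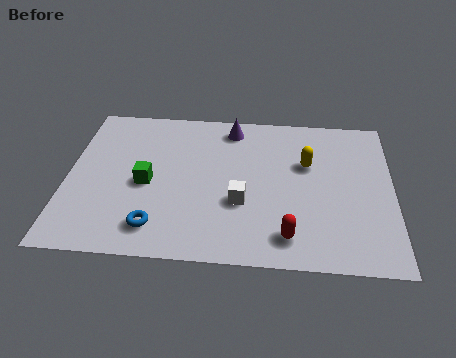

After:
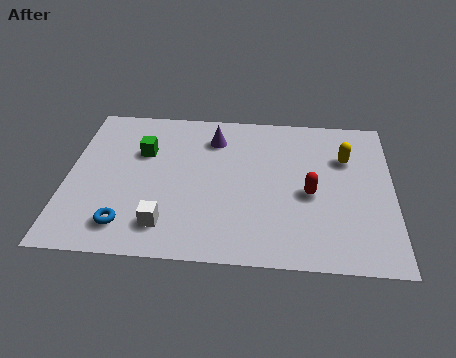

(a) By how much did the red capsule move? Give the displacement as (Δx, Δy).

(0.7, 2.1)

The red capsule was at about (7.5, 1.3) and moved to about (8.2, 3.4).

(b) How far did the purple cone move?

0.8

The purple cone was near (5.5, 6.6) before and (4.9, 6.0) after, so it travelled √(0.6² + 0.6²) ≈ 0.8 units.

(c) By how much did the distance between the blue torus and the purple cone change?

-0.3

Before: roughly 5.7 units apart; after: 5.4. That's 0.3 units closer together.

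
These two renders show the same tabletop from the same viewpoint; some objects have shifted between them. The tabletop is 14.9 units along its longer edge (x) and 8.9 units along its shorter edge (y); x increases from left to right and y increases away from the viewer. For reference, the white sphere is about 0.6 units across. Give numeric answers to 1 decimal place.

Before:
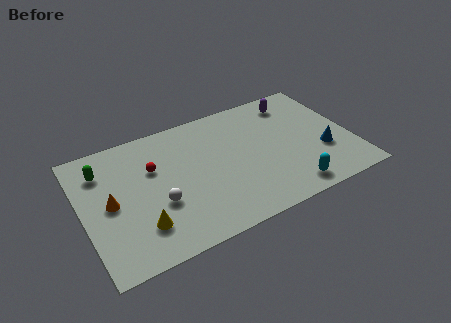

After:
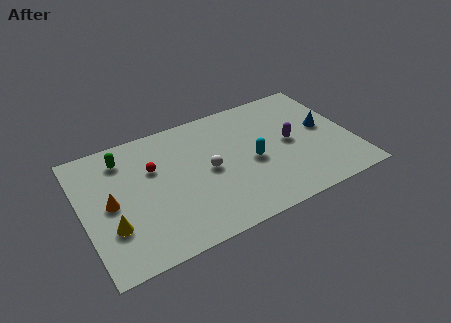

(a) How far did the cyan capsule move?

3.3

The cyan capsule moved from about (11.0, 1.2) to (9.3, 4.0), a distance of √(1.7² + 2.8²) ≈ 3.3.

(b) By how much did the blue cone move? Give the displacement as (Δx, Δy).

(0.3, 1.7)

From the two frames, the blue cone sits at roughly (13.2, 3.1) before and (13.5, 4.8) after.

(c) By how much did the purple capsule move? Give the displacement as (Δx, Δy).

(-0.7, -2.9)

The purple capsule started near (12.2, 7.4) and ended near (11.5, 4.5).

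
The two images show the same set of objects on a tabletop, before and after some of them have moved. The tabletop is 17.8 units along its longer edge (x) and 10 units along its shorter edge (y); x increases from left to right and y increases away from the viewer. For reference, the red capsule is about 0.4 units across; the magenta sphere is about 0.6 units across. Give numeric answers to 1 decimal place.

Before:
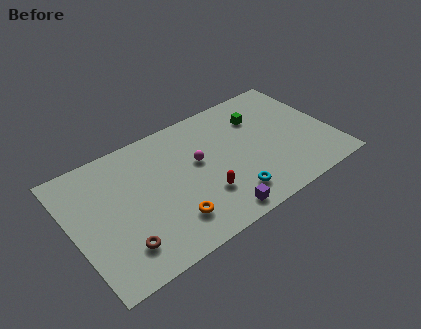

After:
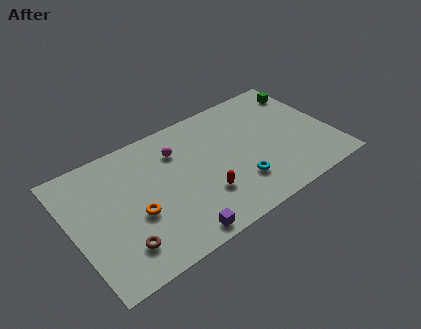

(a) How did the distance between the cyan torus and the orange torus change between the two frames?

+2.9

Before: roughly 4.1 units apart; after: 7.0. That's 2.9 units further apart.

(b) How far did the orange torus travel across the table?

2.7

The orange torus was near (6.2, 2.3) before and (4.1, 4.0) after, so it travelled √(2.1² + 1.7²) ≈ 2.7 units.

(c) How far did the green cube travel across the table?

3.6

From (13.3, 7.3) to (16.8, 8.1), the green cube covered √(3.5² + 0.8²) ≈ 3.6 units.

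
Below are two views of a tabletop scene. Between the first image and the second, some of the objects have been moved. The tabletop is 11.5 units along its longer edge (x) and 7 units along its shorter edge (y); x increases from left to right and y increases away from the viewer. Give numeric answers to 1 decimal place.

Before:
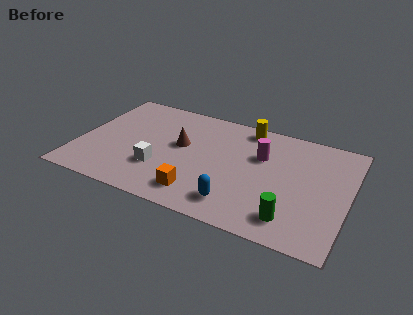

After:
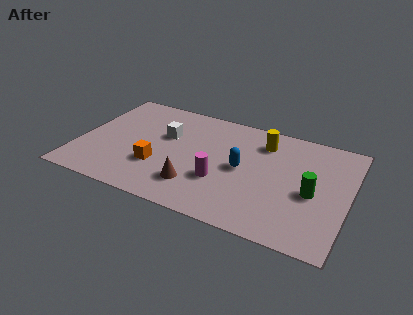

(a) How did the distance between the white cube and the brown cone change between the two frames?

+1.2

They were about 1.9 units apart before and 3.1 after — 1.2 units further apart.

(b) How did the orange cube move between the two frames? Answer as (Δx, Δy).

(-1.9, 1.0)

From the two frames, the orange cube sits at roughly (5.4, 1.3) before and (3.5, 2.3) after.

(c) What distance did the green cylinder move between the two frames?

1.9

The green cylinder moved from about (9.3, 1.3) to (10.0, 3.1), a distance of √(0.7² + 1.8²) ≈ 1.9.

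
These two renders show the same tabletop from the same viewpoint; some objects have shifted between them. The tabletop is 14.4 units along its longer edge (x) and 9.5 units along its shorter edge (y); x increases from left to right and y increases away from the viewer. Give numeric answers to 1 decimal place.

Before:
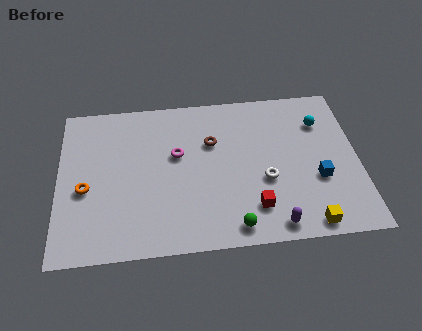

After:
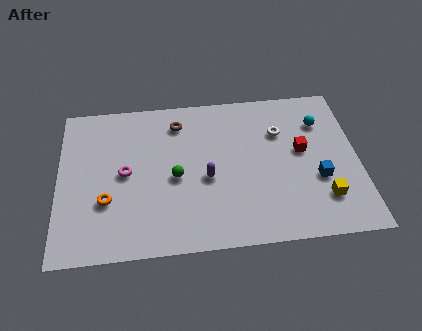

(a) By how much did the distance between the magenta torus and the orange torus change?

-2.9

They were about 4.7 units apart before and 1.8 after — 2.9 units closer together.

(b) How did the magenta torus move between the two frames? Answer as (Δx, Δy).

(-2.5, -0.9)

The magenta torus was at about (5.7, 5.7) and moved to about (3.2, 4.8).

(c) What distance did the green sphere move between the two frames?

4.2

The green sphere moved from about (8.3, 1.1) to (5.6, 4.3), a distance of √(2.7² + 3.2²) ≈ 4.2.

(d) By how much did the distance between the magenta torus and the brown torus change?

+2.1

The distance was about 1.8 in the first image and 3.9 in the second, so they moved 2.1 units further apart.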